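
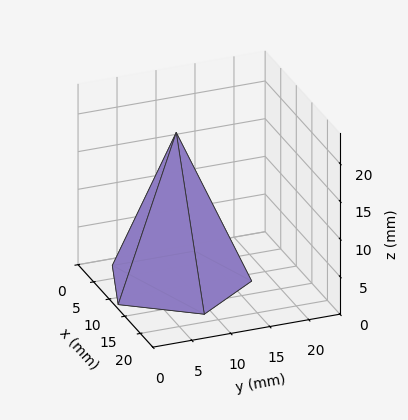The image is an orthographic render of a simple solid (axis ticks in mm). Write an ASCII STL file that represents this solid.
Reading the render: the shape is a regular 5-sided pyramid, base circumscribed radius ≈ 9 mm, apex at z ≈ 20 mm (dimensions read to the nearest mm from the axis ticks). For the STL, each face is triangulated and given an outward normal.

solid part
  facet normal 0.0000 0.0000 -1.0000
    outer loop
      vertex 1.72 14.29 0.00
      vertex 11.78 17.56 0.00
      vertex 18.00 9.00 0.00
    endloop
  endfacet
  facet normal 0.0000 0.0000 -1.0000
    outer loop
      vertex 1.72 3.71 0.00
      vertex 1.72 14.29 0.00
      vertex 18.00 9.00 0.00
    endloop
  endfacet
  facet normal 0.0000 0.0000 -1.0000
    outer loop
      vertex 11.78 0.44 0.00
      vertex 1.72 3.71 0.00
      vertex 18.00 9.00 0.00
    endloop
  endfacet
  facet normal 0.7602 0.5524 0.3421
    outer loop
      vertex 18.00 9.00 0.00
      vertex 11.78 17.56 0.00
      vertex 9.00 9.00 20.00
    endloop
  endfacet
  facet normal -0.2905 0.8936 0.3421
    outer loop
      vertex 11.78 17.56 0.00
      vertex 1.72 14.29 0.00
      vertex 9.00 9.00 20.00
    endloop
  endfacet
  facet normal -0.9397 0.0000 0.3420
    outer loop
      vertex 1.72 14.29 0.00
      vertex 1.72 3.71 0.00
      vertex 9.00 9.00 20.00
    endloop
  endfacet
  facet normal -0.2905 -0.8936 0.3421
    outer loop
      vertex 1.72 3.71 0.00
      vertex 11.78 0.44 0.00
      vertex 9.00 9.00 20.00
    endloop
  endfacet
  facet normal 0.7602 -0.5524 0.3421
    outer loop
      vertex 11.78 0.44 0.00
      vertex 18.00 9.00 0.00
      vertex 9.00 9.00 20.00
    endloop
  endfacet
endsolid part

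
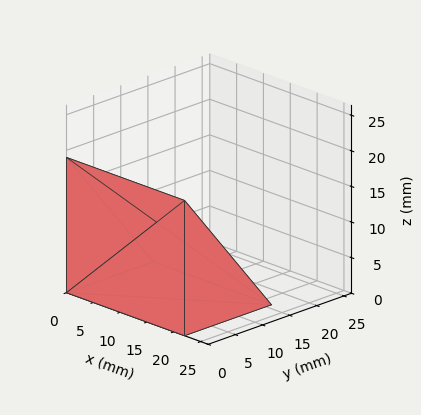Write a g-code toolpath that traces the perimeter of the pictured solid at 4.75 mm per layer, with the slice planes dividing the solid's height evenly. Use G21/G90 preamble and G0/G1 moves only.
Reading the render: the shape is a wedge (ramp): 22 × 16 mm base, rising to 19 mm along the y=0 edge and sloping linearly to z=0 at y=16 (dimensions read to the nearest mm from the axis ticks). For the g-code, the solid's height is divided into equal slices at the stated Δz and each level perimeter traced with G1 moves after a G0 lift.

; perimeter-only toolpath
G21 ; units = mm
G90 ; absolute positioning
G28 ; home
; layer 1
G0 Z4.75
G0 X0.00 Y0.00
G1 X22.00 Y0.00
G1 X22.00 Y12.00
G1 X0.00 Y12.00
G1 X0.00 Y0.00
; layer 2
G0 Z9.50
G0 X0.00 Y0.00
G1 X22.00 Y0.00
G1 X22.00 Y8.00
G1 X0.00 Y8.00
G1 X0.00 Y0.00
; layer 3
G0 Z14.25
G0 X0.00 Y0.00
G1 X22.00 Y0.00
G1 X22.00 Y4.00
G1 X0.00 Y4.00
G1 X0.00 Y0.00
M2 ; end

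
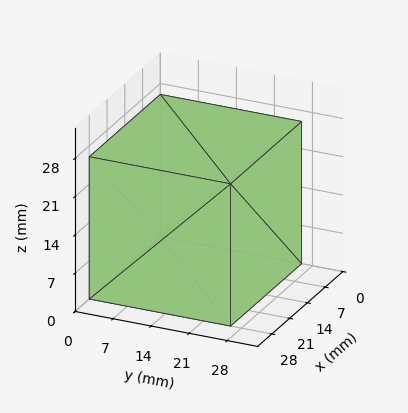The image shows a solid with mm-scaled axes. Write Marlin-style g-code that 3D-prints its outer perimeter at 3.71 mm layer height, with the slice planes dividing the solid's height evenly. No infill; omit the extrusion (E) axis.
Reading the render: the shape is a rectangular box, roughly 28 × 26 mm footprint and 26 mm tall (dimensions read to the nearest mm from the axis ticks). For the g-code, the solid's height is divided into equal slices at the stated Δz and each level perimeter traced with G1 moves after a G0 lift.

; perimeter-only toolpath
G21 ; units = mm
G90 ; absolute positioning
G28 ; home
; layer 1
G0 Z3.71
G0 X0.00 Y0.00
G1 X28.00 Y0.00
G1 X28.00 Y26.00
G1 X0.00 Y26.00
G1 X0.00 Y0.00
; layer 2
G0 Z7.43
G0 X0.00 Y0.00
G1 X28.00 Y0.00
G1 X28.00 Y26.00
G1 X0.00 Y26.00
G1 X0.00 Y0.00
; layer 3
G0 Z11.14
G0 X0.00 Y0.00
G1 X28.00 Y0.00
G1 X28.00 Y26.00
G1 X0.00 Y26.00
G1 X0.00 Y0.00
; layer 4
G0 Z14.86
G0 X0.00 Y0.00
G1 X28.00 Y0.00
G1 X28.00 Y26.00
G1 X0.00 Y26.00
G1 X0.00 Y0.00
; layer 5
G0 Z18.57
G0 X0.00 Y0.00
G1 X28.00 Y0.00
G1 X28.00 Y26.00
G1 X0.00 Y26.00
G1 X0.00 Y0.00
; layer 6
G0 Z22.29
G0 X0.00 Y0.00
G1 X28.00 Y0.00
G1 X28.00 Y26.00
G1 X0.00 Y26.00
G1 X0.00 Y0.00
; layer 7
G0 Z26.00
G0 X0.00 Y0.00
G1 X28.00 Y0.00
G1 X28.00 Y26.00
G1 X0.00 Y26.00
G1 X0.00 Y0.00
M2 ; end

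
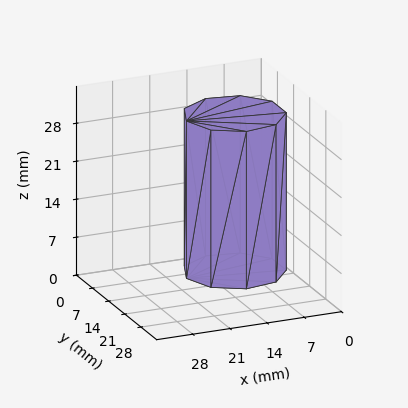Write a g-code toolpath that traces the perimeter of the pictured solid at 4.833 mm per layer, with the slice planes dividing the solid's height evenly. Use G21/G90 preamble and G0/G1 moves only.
Reading the render: the shape is a regular 9-sided prism (a cylinder approximated with 9 flat sides), circumscribed radius ≈ 9 mm, height ≈ 29 mm (dimensions read to the nearest mm from the axis ticks). For the g-code, the solid's height is divided into equal slices at the stated Δz and each level perimeter traced with G1 moves after a G0 lift.

; perimeter-only toolpath
G21 ; units = mm
G90 ; absolute positioning
G28 ; home
; layer 1
G0 Z4.833
G0 X18.000 Y9.000
G1 X15.894 Y14.785
G1 X10.563 Y17.863
G1 X4.500 Y16.794
G1 X0.543 Y12.078
G1 X0.543 Y5.922
G1 X4.500 Y1.206
G1 X10.563 Y0.137
G1 X15.894 Y3.215
G1 X18.000 Y9.000
; layer 2
G0 Z9.667
G0 X18.000 Y9.000
G1 X15.894 Y14.785
G1 X10.563 Y17.863
G1 X4.500 Y16.794
G1 X0.543 Y12.078
G1 X0.543 Y5.922
G1 X4.500 Y1.206
G1 X10.563 Y0.137
G1 X15.894 Y3.215
G1 X18.000 Y9.000
; layer 3
G0 Z14.500
G0 X18.000 Y9.000
G1 X15.894 Y14.785
G1 X10.563 Y17.863
G1 X4.500 Y16.794
G1 X0.543 Y12.078
G1 X0.543 Y5.922
G1 X4.500 Y1.206
G1 X10.563 Y0.137
G1 X15.894 Y3.215
G1 X18.000 Y9.000
; layer 4
G0 Z19.333
G0 X18.000 Y9.000
G1 X15.894 Y14.785
G1 X10.563 Y17.863
G1 X4.500 Y16.794
G1 X0.543 Y12.078
G1 X0.543 Y5.922
G1 X4.500 Y1.206
G1 X10.563 Y0.137
G1 X15.894 Y3.215
G1 X18.000 Y9.000
; layer 5
G0 Z24.167
G0 X18.000 Y9.000
G1 X15.894 Y14.785
G1 X10.563 Y17.863
G1 X4.500 Y16.794
G1 X0.543 Y12.078
G1 X0.543 Y5.922
G1 X4.500 Y1.206
G1 X10.563 Y0.137
G1 X15.894 Y3.215
G1 X18.000 Y9.000
; layer 6
G0 Z29.000
G0 X18.000 Y9.000
G1 X15.894 Y14.785
G1 X10.563 Y17.863
G1 X4.500 Y16.794
G1 X0.543 Y12.078
G1 X0.543 Y5.922
G1 X4.500 Y1.206
G1 X10.563 Y0.137
G1 X15.894 Y3.215
G1 X18.000 Y9.000
M2 ; end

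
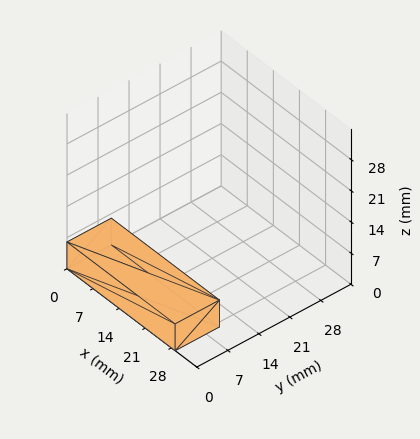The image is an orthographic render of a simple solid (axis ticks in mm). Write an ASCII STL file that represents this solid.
Reading the render: the shape is a rectangular box, roughly 29 × 10 mm footprint and 6 mm tall (dimensions read to the nearest mm from the axis ticks). For the STL, each face is triangulated and given an outward normal.

solid part
  facet normal 0.0000 0.0000 -1.0000
    outer loop
      vertex 29.00 10.00 0.00
      vertex 29.00 0.00 0.00
      vertex 0.00 0.00 0.00
    endloop
  endfacet
  facet normal 0.0000 0.0000 -1.0000
    outer loop
      vertex 0.00 10.00 0.00
      vertex 29.00 10.00 0.00
      vertex 0.00 0.00 0.00
    endloop
  endfacet
  facet normal 0.0000 0.0000 1.0000
    outer loop
      vertex 0.00 0.00 6.00
      vertex 29.00 0.00 6.00
      vertex 29.00 10.00 6.00
    endloop
  endfacet
  facet normal 0.0000 0.0000 1.0000
    outer loop
      vertex 0.00 0.00 6.00
      vertex 29.00 10.00 6.00
      vertex 0.00 10.00 6.00
    endloop
  endfacet
  facet normal 0.0000 -1.0000 0.0000
    outer loop
      vertex 0.00 0.00 0.00
      vertex 29.00 0.00 0.00
      vertex 29.00 0.00 6.00
    endloop
  endfacet
  facet normal 0.0000 -1.0000 0.0000
    outer loop
      vertex 0.00 0.00 0.00
      vertex 29.00 0.00 6.00
      vertex 0.00 0.00 6.00
    endloop
  endfacet
  facet normal 0.0000 1.0000 0.0000
    outer loop
      vertex 29.00 10.00 6.00
      vertex 29.00 10.00 0.00
      vertex 0.00 10.00 0.00
    endloop
  endfacet
  facet normal 0.0000 1.0000 0.0000
    outer loop
      vertex 0.00 10.00 6.00
      vertex 29.00 10.00 6.00
      vertex 0.00 10.00 0.00
    endloop
  endfacet
  facet normal -1.0000 0.0000 0.0000
    outer loop
      vertex 0.00 10.00 6.00
      vertex 0.00 10.00 0.00
      vertex 0.00 0.00 0.00
    endloop
  endfacet
  facet normal -1.0000 0.0000 0.0000
    outer loop
      vertex 0.00 0.00 6.00
      vertex 0.00 10.00 6.00
      vertex 0.00 0.00 0.00
    endloop
  endfacet
  facet normal 1.0000 0.0000 0.0000
    outer loop
      vertex 29.00 0.00 0.00
      vertex 29.00 10.00 0.00
      vertex 29.00 10.00 6.00
    endloop
  endfacet
  facet normal 1.0000 0.0000 0.0000
    outer loop
      vertex 29.00 0.00 0.00
      vertex 29.00 10.00 6.00
      vertex 29.00 0.00 6.00
    endloop
  endfacet
endsolid part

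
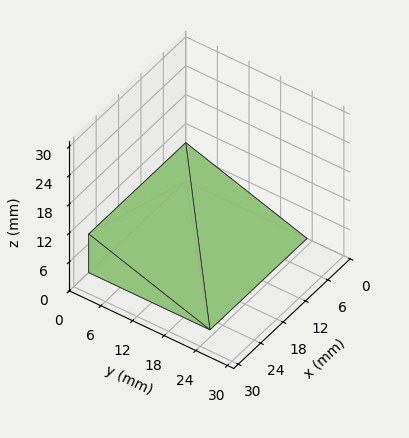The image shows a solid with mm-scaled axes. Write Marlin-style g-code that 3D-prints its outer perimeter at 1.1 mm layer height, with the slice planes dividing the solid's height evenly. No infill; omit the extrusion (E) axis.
Reading the render: the shape is a wedge (ramp): 26 × 23 mm base, rising to 8 mm along the y=0 edge and sloping linearly to z=0 at y=23 (dimensions read to the nearest mm from the axis ticks). For the g-code, the solid's height is divided into equal slices at the stated Δz and each level perimeter traced with G1 moves after a G0 lift.

; perimeter-only toolpath
G21 ; units = mm
G90 ; absolute positioning
G28 ; home
; layer 1
G0 Z1.1
G0 X0.0 Y0.0
G1 X26.0 Y0.0
G1 X26.0 Y19.7
G1 X0.0 Y19.7
G1 X0.0 Y0.0
; layer 2
G0 Z2.3
G0 X0.0 Y0.0
G1 X26.0 Y0.0
G1 X26.0 Y16.4
G1 X0.0 Y16.4
G1 X0.0 Y0.0
; layer 3
G0 Z3.4
G0 X0.0 Y0.0
G1 X26.0 Y0.0
G1 X26.0 Y13.1
G1 X0.0 Y13.1
G1 X0.0 Y0.0
; layer 4
G0 Z4.6
G0 X0.0 Y0.0
G1 X26.0 Y0.0
G1 X26.0 Y9.9
G1 X0.0 Y9.9
G1 X0.0 Y0.0
; layer 5
G0 Z5.7
G0 X0.0 Y0.0
G1 X26.0 Y0.0
G1 X26.0 Y6.6
G1 X0.0 Y6.6
G1 X0.0 Y0.0
; layer 6
G0 Z6.9
G0 X0.0 Y0.0
G1 X26.0 Y0.0
G1 X26.0 Y3.3
G1 X0.0 Y3.3
G1 X0.0 Y0.0
M2 ; end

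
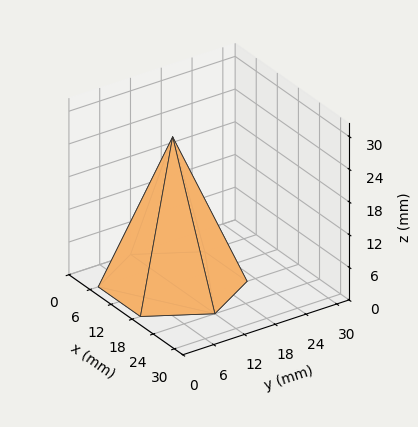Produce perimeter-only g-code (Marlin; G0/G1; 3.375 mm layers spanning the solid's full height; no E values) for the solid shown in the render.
Reading the render: the shape is a regular 6-sided pyramid, base circumscribed radius ≈ 12 mm, apex at z ≈ 27 mm (dimensions read to the nearest mm from the axis ticks). For the g-code, the solid's height is divided into equal slices at the stated Δz and each level perimeter traced with G1 moves after a G0 lift.

; perimeter-only toolpath
G21 ; units = mm
G90 ; absolute positioning
G28 ; home
; layer 1
G0 Z3.375
G0 X22.500 Y12.000
G1 X17.250 Y21.093
G1 X6.750 Y21.093
G1 X1.500 Y12.000
G1 X6.750 Y2.907
G1 X17.250 Y2.907
G1 X22.500 Y12.000
; layer 2
G0 Z6.750
G0 X21.000 Y12.000
G1 X16.500 Y19.794
G1 X7.500 Y19.794
G1 X3.000 Y12.000
G1 X7.500 Y4.206
G1 X16.500 Y4.206
G1 X21.000 Y12.000
; layer 3
G0 Z10.125
G0 X19.500 Y12.000
G1 X15.750 Y18.495
G1 X8.250 Y18.495
G1 X4.500 Y12.000
G1 X8.250 Y5.505
G1 X15.750 Y5.505
G1 X19.500 Y12.000
; layer 4
G0 Z13.500
G0 X18.000 Y12.000
G1 X15.000 Y17.196
G1 X9.000 Y17.196
G1 X6.000 Y12.000
G1 X9.000 Y6.804
G1 X15.000 Y6.804
G1 X18.000 Y12.000
; layer 5
G0 Z16.875
G0 X16.500 Y12.000
G1 X14.250 Y15.897
G1 X9.750 Y15.897
G1 X7.500 Y12.000
G1 X9.750 Y8.103
G1 X14.250 Y8.103
G1 X16.500 Y12.000
; layer 6
G0 Z20.250
G0 X15.000 Y12.000
G1 X13.500 Y14.598
G1 X10.500 Y14.598
G1 X9.000 Y12.000
G1 X10.500 Y9.402
G1 X13.500 Y9.402
G1 X15.000 Y12.000
; layer 7
G0 Z23.625
G0 X13.500 Y12.000
G1 X12.750 Y13.299
G1 X11.250 Y13.299
G1 X10.500 Y12.000
G1 X11.250 Y10.701
G1 X12.750 Y10.701
G1 X13.500 Y12.000
M2 ; end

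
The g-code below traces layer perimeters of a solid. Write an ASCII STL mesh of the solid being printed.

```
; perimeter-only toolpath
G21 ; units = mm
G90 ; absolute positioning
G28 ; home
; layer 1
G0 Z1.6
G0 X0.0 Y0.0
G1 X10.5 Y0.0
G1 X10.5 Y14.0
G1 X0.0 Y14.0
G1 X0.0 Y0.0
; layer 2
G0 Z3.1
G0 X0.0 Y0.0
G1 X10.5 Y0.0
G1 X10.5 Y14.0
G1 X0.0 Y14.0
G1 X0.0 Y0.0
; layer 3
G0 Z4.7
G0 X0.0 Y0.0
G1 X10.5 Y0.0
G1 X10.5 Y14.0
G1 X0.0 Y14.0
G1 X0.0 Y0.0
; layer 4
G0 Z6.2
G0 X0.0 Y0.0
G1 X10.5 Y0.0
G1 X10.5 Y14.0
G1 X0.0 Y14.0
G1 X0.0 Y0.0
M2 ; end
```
solid part
  facet normal 0.0000 0.0000 -1.0000
    outer loop
      vertex 10.5 14.0 0.0
      vertex 10.5 0.0 0.0
      vertex 0.0 0.0 0.0
    endloop
  endfacet
  facet normal 0.0000 0.0000 -1.0000
    outer loop
      vertex 0.0 14.0 0.0
      vertex 10.5 14.0 0.0
      vertex 0.0 0.0 0.0
    endloop
  endfacet
  facet normal 0.0000 0.0000 1.0000
    outer loop
      vertex 0.0 0.0 6.2
      vertex 10.5 0.0 6.2
      vertex 10.5 14.0 6.2
    endloop
  endfacet
  facet normal 0.0000 0.0000 1.0000
    outer loop
      vertex 0.0 0.0 6.2
      vertex 10.5 14.0 6.2
      vertex 0.0 14.0 6.2
    endloop
  endfacet
  facet normal 0.0000 -1.0000 0.0000
    outer loop
      vertex 0.0 0.0 0.0
      vertex 10.5 0.0 0.0
      vertex 10.5 0.0 6.2
    endloop
  endfacet
  facet normal 0.0000 -1.0000 0.0000
    outer loop
      vertex 0.0 0.0 0.0
      vertex 10.5 0.0 6.2
      vertex 0.0 0.0 6.2
    endloop
  endfacet
  facet normal 0.0000 1.0000 0.0000
    outer loop
      vertex 10.5 14.0 6.2
      vertex 10.5 14.0 0.0
      vertex 0.0 14.0 0.0
    endloop
  endfacet
  facet normal 0.0000 1.0000 0.0000
    outer loop
      vertex 0.0 14.0 6.2
      vertex 10.5 14.0 6.2
      vertex 0.0 14.0 0.0
    endloop
  endfacet
  facet normal -1.0000 0.0000 0.0000
    outer loop
      vertex 0.0 14.0 6.2
      vertex 0.0 14.0 0.0
      vertex 0.0 0.0 0.0
    endloop
  endfacet
  facet normal -1.0000 0.0000 0.0000
    outer loop
      vertex 0.0 0.0 6.2
      vertex 0.0 14.0 6.2
      vertex 0.0 0.0 0.0
    endloop
  endfacet
  facet normal 1.0000 0.0000 0.0000
    outer loop
      vertex 10.5 0.0 0.0
      vertex 10.5 14.0 0.0
      vertex 10.5 14.0 6.2
    endloop
  endfacet
  facet normal 1.0000 0.0000 0.0000
    outer loop
      vertex 10.5 0.0 0.0
      vertex 10.5 14.0 6.2
      vertex 10.5 0.0 6.2
    endloop
  endfacet
endsolid part

The G0 Z moves step by Δz≈1.6 mm. Every layer's G1 loop is the same polygon, so the solid is a straight extrusion of it from z=0 to z≈6.2. Closing with flat bottom and top caps and triangulating gives 12 facets — a rectangular box, roughly 10.5 × 14 mm footprint and 6.2 mm tall.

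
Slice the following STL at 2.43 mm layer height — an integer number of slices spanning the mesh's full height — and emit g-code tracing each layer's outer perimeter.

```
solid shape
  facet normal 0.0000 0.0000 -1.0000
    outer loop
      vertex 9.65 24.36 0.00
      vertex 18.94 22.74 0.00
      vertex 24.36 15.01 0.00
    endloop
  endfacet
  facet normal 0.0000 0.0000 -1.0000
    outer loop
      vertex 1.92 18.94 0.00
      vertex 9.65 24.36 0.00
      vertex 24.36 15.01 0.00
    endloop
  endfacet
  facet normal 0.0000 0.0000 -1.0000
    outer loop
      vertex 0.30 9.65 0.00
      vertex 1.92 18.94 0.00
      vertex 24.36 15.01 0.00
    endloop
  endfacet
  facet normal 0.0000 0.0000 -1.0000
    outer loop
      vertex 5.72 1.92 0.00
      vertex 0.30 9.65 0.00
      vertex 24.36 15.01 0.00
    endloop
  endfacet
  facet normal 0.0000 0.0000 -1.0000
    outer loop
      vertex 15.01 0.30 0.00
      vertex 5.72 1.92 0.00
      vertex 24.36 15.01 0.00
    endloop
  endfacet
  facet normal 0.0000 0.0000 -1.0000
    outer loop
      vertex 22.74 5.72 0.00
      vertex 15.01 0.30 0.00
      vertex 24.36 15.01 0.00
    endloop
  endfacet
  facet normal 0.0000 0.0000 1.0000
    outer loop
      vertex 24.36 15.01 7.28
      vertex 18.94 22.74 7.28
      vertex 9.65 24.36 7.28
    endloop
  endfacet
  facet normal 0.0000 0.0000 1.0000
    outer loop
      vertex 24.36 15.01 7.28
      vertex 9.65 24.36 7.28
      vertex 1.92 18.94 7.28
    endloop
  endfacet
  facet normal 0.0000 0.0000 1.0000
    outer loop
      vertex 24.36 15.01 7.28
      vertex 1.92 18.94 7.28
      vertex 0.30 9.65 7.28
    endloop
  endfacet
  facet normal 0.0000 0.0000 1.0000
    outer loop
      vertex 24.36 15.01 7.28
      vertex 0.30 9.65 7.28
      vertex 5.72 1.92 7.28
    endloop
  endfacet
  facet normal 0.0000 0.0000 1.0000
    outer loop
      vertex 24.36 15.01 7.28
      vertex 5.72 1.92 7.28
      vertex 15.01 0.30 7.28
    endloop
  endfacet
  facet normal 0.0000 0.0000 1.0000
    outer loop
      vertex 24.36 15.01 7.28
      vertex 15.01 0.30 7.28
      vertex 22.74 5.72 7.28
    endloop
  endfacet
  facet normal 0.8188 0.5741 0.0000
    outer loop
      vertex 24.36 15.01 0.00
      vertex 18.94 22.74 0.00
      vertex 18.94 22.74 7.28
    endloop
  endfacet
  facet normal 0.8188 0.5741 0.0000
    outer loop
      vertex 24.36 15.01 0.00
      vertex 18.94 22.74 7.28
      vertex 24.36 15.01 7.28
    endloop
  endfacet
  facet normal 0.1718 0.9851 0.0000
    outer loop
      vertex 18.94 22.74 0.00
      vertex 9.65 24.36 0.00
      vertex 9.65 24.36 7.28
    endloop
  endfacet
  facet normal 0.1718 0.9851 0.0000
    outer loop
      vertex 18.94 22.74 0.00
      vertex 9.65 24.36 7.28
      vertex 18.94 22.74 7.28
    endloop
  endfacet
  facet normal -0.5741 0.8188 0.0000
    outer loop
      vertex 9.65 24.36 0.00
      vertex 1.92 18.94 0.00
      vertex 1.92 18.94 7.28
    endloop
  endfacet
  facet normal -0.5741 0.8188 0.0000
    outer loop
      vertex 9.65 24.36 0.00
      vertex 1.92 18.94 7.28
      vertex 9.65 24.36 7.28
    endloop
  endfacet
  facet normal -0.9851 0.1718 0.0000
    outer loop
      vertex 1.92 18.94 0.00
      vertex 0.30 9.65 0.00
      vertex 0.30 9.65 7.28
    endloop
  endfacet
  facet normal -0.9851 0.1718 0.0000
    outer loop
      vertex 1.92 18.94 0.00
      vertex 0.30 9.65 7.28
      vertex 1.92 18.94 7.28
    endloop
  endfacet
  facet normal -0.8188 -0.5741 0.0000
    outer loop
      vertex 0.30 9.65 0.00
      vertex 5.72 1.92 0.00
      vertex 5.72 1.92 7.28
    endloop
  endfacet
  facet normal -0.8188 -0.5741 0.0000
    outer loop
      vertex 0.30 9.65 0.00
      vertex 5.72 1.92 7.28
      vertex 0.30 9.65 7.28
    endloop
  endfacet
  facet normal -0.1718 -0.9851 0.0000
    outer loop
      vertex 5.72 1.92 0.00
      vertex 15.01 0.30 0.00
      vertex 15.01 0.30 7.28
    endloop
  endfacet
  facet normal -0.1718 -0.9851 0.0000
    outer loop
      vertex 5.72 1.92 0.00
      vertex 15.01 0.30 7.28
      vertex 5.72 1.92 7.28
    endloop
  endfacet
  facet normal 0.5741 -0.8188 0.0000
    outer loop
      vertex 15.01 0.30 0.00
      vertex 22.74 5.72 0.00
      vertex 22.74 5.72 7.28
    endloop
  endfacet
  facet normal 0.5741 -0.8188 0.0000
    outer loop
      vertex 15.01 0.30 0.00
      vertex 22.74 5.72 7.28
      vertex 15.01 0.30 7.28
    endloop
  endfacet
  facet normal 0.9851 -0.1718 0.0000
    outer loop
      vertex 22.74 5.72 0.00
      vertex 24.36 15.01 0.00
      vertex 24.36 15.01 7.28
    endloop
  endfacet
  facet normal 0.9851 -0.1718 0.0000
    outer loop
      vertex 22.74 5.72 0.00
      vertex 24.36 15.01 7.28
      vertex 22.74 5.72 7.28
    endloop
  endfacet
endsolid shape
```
; perimeter-only toolpath
G21 ; units = mm
G90 ; absolute positioning
G28 ; home
; layer 1
G0 Z2.43
G0 X24.36 Y15.01
G1 X18.94 Y22.74
G1 X9.65 Y24.36
G1 X1.92 Y18.94
G1 X0.30 Y9.65
G1 X5.72 Y1.92
G1 X15.01 Y0.30
G1 X22.74 Y5.72
G1 X24.36 Y15.01
; layer 2
G0 Z4.85
G0 X24.36 Y15.01
G1 X18.94 Y22.74
G1 X9.65 Y24.36
G1 X1.92 Y18.94
G1 X0.30 Y9.65
G1 X5.72 Y1.92
G1 X15.01 Y0.30
G1 X22.74 Y5.72
G1 X24.36 Y15.01
; layer 3
G0 Z7.28
G0 X24.36 Y15.01
G1 X18.94 Y22.74
G1 X9.65 Y24.36
G1 X1.92 Y18.94
G1 X0.30 Y9.65
G1 X5.72 Y1.92
G1 X15.01 Y0.30
G1 X22.74 Y5.72
G1 X24.36 Y15.01
M2 ; end

The solid is a regular 8-sided prism (a cylinder approximated with 8 flat sides), circumscribed radius ≈ 12.3 mm, height ≈ 7.28 mm. Slicing at Δz = 2.43 mm — 3 equal slices spanning the solid's height, so layer i sits at z = i·h/3 — gives 3 non-empty perimeters. Each is a 8-segment closed polygon; G0 lifts to the layer z and rapids to the start vertex, then G1 traces the edges.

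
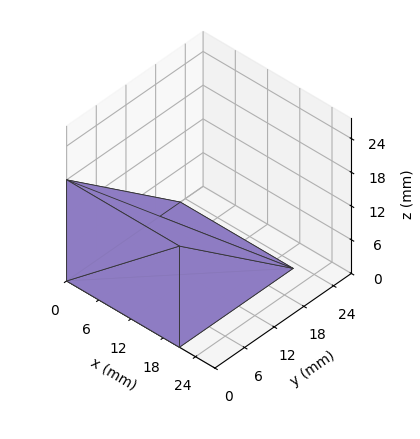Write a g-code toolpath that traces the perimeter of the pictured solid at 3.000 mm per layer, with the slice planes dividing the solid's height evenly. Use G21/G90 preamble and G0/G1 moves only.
Reading the render: the shape is a wedge (ramp): 21 × 23 mm base, rising to 18 mm along the y=0 edge and sloping linearly to z=0 at y=23 (dimensions read to the nearest mm from the axis ticks). For the g-code, the solid's height is divided into equal slices at the stated Δz and each level perimeter traced with G1 moves after a G0 lift.

; perimeter-only toolpath
G21 ; units = mm
G90 ; absolute positioning
G28 ; home
; layer 1
G0 Z3.000
G0 X0.000 Y0.000
G1 X21.000 Y0.000
G1 X21.000 Y19.167
G1 X0.000 Y19.167
G1 X0.000 Y0.000
; layer 2
G0 Z6.000
G0 X0.000 Y0.000
G1 X21.000 Y0.000
G1 X21.000 Y15.333
G1 X0.000 Y15.333
G1 X0.000 Y0.000
; layer 3
G0 Z9.000
G0 X0.000 Y0.000
G1 X21.000 Y0.000
G1 X21.000 Y11.500
G1 X0.000 Y11.500
G1 X0.000 Y0.000
; layer 4
G0 Z12.000
G0 X0.000 Y0.000
G1 X21.000 Y0.000
G1 X21.000 Y7.667
G1 X0.000 Y7.667
G1 X0.000 Y0.000
; layer 5
G0 Z15.000
G0 X0.000 Y0.000
G1 X21.000 Y0.000
G1 X21.000 Y3.833
G1 X0.000 Y3.833
G1 X0.000 Y0.000
M2 ; end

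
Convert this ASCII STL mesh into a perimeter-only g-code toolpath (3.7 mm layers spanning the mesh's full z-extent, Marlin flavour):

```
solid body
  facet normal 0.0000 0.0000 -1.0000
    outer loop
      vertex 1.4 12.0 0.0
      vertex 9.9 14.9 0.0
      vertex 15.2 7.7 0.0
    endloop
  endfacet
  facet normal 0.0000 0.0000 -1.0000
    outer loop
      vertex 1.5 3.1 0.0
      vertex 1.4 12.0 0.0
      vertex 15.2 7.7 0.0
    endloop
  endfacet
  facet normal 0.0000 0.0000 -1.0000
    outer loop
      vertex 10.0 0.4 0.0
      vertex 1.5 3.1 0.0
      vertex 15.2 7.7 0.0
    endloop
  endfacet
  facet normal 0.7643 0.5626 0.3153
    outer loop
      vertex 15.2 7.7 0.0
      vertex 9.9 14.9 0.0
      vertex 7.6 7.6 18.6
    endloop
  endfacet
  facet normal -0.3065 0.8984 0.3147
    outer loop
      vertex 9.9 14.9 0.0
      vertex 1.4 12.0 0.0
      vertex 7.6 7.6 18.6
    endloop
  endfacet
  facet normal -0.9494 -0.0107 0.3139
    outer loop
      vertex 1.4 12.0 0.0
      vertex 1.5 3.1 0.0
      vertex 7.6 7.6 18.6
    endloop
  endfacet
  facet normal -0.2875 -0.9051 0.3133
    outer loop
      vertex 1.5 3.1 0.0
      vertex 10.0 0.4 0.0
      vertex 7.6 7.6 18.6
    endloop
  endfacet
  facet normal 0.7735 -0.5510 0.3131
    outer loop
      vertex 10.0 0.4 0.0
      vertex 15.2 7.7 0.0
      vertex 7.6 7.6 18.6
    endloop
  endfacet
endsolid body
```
; perimeter-only toolpath
G21 ; units = mm
G90 ; absolute positioning
G28 ; home
; layer 1
G0 Z3.7
G0 X13.7 Y7.7
G1 X9.4 Y13.4
G1 X2.6 Y11.1
G1 X2.7 Y4.0
G1 X9.5 Y1.8
G1 X13.7 Y7.7
; layer 2
G0 Z7.4
G0 X12.2 Y7.7
G1 X9.0 Y12.0
G1 X3.9 Y10.2
G1 X3.9 Y4.9
G1 X9.0 Y3.3
G1 X12.2 Y7.7
; layer 3
G0 Z11.2
G0 X10.6 Y7.6
G1 X8.5 Y10.5
G1 X5.1 Y9.4
G1 X5.2 Y5.8
G1 X8.6 Y4.7
G1 X10.6 Y7.6
; layer 4
G0 Z14.9
G0 X9.1 Y7.6
G1 X8.1 Y9.1
G1 X6.4 Y8.5
G1 X6.4 Y6.7
G1 X8.1 Y6.2
G1 X9.1 Y7.6
M2 ; end

The solid is a regular 5-sided pyramid, base circumscribed radius ≈ 7.6 mm, apex at z ≈ 18.6 mm. Slicing at Δz = 3.7 mm — 5 equal slices spanning the solid's height, so layer i sits at z = i·h/5 — gives 4 non-empty perimeters. Each is a 5-segment closed polygon; G0 lifts to the layer z and rapids to the start vertex, then G1 traces the edges. The cross-section shrinks linearly with z (the slice at the apex is degenerate and omitted).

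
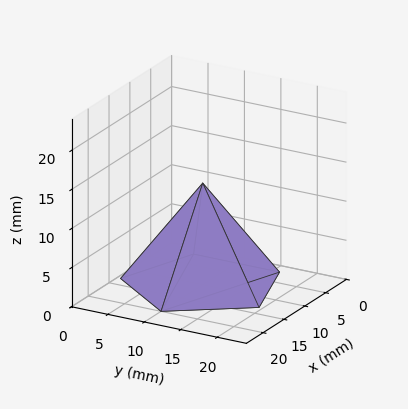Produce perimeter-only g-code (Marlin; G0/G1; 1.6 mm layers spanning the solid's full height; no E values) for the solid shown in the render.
Reading the render: the shape is a regular 5-sided pyramid, base circumscribed radius ≈ 10 mm, apex at z ≈ 13 mm (dimensions read to the nearest mm from the axis ticks). For the g-code, the solid's height is divided into equal slices at the stated Δz and each level perimeter traced with G1 moves after a G0 lift.

; perimeter-only toolpath
G21 ; units = mm
G90 ; absolute positioning
G28 ; home
; layer 1
G0 Z1.6
G0 X18.8 Y10.0
G1 X12.7 Y18.3
G1 X2.9 Y15.2
G1 X2.9 Y4.8
G1 X12.7 Y1.7
G1 X18.8 Y10.0
; layer 2
G0 Z3.2
G0 X17.5 Y10.0
G1 X12.3 Y17.1
G1 X3.9 Y14.4
G1 X3.9 Y5.6
G1 X12.3 Y2.9
G1 X17.5 Y10.0
; layer 3
G0 Z4.9
G0 X16.2 Y10.0
G1 X11.9 Y15.9
G1 X4.9 Y13.7
G1 X4.9 Y6.3
G1 X11.9 Y4.1
G1 X16.2 Y10.0
; layer 4
G0 Z6.5
G0 X15.0 Y10.0
G1 X11.6 Y14.8
G1 X6.0 Y12.9
G1 X6.0 Y7.0
G1 X11.6 Y5.2
G1 X15.0 Y10.0
; layer 5
G0 Z8.1
G0 X13.8 Y10.0
G1 X11.2 Y13.6
G1 X7.0 Y12.2
G1 X7.0 Y7.8
G1 X11.2 Y6.4
G1 X13.8 Y10.0
; layer 6
G0 Z9.8
G0 X12.5 Y10.0
G1 X10.8 Y12.4
G1 X8.0 Y11.5
G1 X8.0 Y8.5
G1 X10.8 Y7.6
G1 X12.5 Y10.0
; layer 7
G0 Z11.4
G0 X11.2 Y10.0
G1 X10.4 Y11.2
G1 X9.0 Y10.7
G1 X9.0 Y9.3
G1 X10.4 Y8.8
G1 X11.2 Y10.0
M2 ; end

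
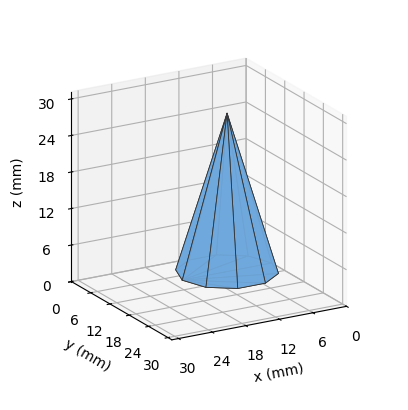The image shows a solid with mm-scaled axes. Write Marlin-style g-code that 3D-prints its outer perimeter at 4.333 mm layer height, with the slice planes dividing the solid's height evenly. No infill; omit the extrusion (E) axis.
Reading the render: the shape is a regular 10-sided pyramid, base circumscribed radius ≈ 8 mm, apex at z ≈ 26 mm (dimensions read to the nearest mm from the axis ticks). For the g-code, the solid's height is divided into equal slices at the stated Δz and each level perimeter traced with G1 moves after a G0 lift.

; perimeter-only toolpath
G21 ; units = mm
G90 ; absolute positioning
G28 ; home
; layer 1
G0 Z4.333
G0 X14.667 Y8.000
G1 X13.393 Y11.918
G1 X10.060 Y14.340
G1 X5.940 Y14.340
G1 X2.607 Y11.918
G1 X1.333 Y8.000
G1 X2.607 Y4.082
G1 X5.940 Y1.660
G1 X10.060 Y1.660
G1 X13.393 Y4.082
G1 X14.667 Y8.000
; layer 2
G0 Z8.667
G0 X13.333 Y8.000
G1 X12.315 Y11.135
G1 X9.648 Y13.072
G1 X6.352 Y13.072
G1 X3.685 Y11.135
G1 X2.667 Y8.000
G1 X3.685 Y4.865
G1 X6.352 Y2.928
G1 X9.648 Y2.928
G1 X12.315 Y4.865
G1 X13.333 Y8.000
; layer 3
G0 Z13.000
G0 X12.000 Y8.000
G1 X11.236 Y10.351
G1 X9.236 Y11.804
G1 X6.764 Y11.804
G1 X4.764 Y10.351
G1 X4.000 Y8.000
G1 X4.764 Y5.649
G1 X6.764 Y4.196
G1 X9.236 Y4.196
G1 X11.236 Y5.649
G1 X12.000 Y8.000
; layer 4
G0 Z17.333
G0 X10.667 Y8.000
G1 X10.157 Y9.567
G1 X8.824 Y10.536
G1 X7.176 Y10.536
G1 X5.843 Y9.567
G1 X5.333 Y8.000
G1 X5.843 Y6.433
G1 X7.176 Y5.464
G1 X8.824 Y5.464
G1 X10.157 Y6.433
G1 X10.667 Y8.000
; layer 5
G0 Z21.667
G0 X9.333 Y8.000
G1 X9.079 Y8.784
G1 X8.412 Y9.268
G1 X7.588 Y9.268
G1 X6.921 Y8.784
G1 X6.667 Y8.000
G1 X6.921 Y7.216
G1 X7.588 Y6.732
G1 X8.412 Y6.732
G1 X9.079 Y7.216
G1 X9.333 Y8.000
M2 ; end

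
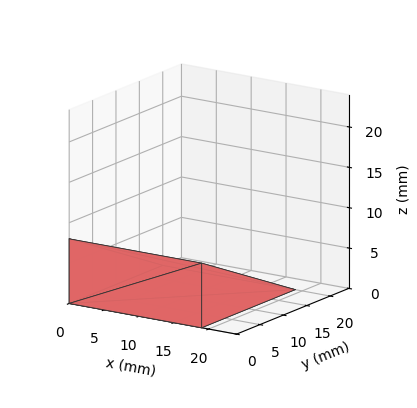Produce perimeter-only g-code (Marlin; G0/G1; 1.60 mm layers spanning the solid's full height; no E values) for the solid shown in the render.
Reading the render: the shape is a wedge (ramp): 19 × 20 mm base, rising to 8 mm along the y=0 edge and sloping linearly to z=0 at y=20 (dimensions read to the nearest mm from the axis ticks). For the g-code, the solid's height is divided into equal slices at the stated Δz and each level perimeter traced with G1 moves after a G0 lift.

; perimeter-only toolpath
G21 ; units = mm
G90 ; absolute positioning
G28 ; home
; layer 1
G0 Z1.60
G0 X0.00 Y0.00
G1 X19.00 Y0.00
G1 X19.00 Y16.00
G1 X0.00 Y16.00
G1 X0.00 Y0.00
; layer 2
G0 Z3.20
G0 X0.00 Y0.00
G1 X19.00 Y0.00
G1 X19.00 Y12.00
G1 X0.00 Y12.00
G1 X0.00 Y0.00
; layer 3
G0 Z4.80
G0 X0.00 Y0.00
G1 X19.00 Y0.00
G1 X19.00 Y8.00
G1 X0.00 Y8.00
G1 X0.00 Y0.00
; layer 4
G0 Z6.40
G0 X0.00 Y0.00
G1 X19.00 Y0.00
G1 X19.00 Y4.00
G1 X0.00 Y4.00
G1 X0.00 Y0.00
M2 ; end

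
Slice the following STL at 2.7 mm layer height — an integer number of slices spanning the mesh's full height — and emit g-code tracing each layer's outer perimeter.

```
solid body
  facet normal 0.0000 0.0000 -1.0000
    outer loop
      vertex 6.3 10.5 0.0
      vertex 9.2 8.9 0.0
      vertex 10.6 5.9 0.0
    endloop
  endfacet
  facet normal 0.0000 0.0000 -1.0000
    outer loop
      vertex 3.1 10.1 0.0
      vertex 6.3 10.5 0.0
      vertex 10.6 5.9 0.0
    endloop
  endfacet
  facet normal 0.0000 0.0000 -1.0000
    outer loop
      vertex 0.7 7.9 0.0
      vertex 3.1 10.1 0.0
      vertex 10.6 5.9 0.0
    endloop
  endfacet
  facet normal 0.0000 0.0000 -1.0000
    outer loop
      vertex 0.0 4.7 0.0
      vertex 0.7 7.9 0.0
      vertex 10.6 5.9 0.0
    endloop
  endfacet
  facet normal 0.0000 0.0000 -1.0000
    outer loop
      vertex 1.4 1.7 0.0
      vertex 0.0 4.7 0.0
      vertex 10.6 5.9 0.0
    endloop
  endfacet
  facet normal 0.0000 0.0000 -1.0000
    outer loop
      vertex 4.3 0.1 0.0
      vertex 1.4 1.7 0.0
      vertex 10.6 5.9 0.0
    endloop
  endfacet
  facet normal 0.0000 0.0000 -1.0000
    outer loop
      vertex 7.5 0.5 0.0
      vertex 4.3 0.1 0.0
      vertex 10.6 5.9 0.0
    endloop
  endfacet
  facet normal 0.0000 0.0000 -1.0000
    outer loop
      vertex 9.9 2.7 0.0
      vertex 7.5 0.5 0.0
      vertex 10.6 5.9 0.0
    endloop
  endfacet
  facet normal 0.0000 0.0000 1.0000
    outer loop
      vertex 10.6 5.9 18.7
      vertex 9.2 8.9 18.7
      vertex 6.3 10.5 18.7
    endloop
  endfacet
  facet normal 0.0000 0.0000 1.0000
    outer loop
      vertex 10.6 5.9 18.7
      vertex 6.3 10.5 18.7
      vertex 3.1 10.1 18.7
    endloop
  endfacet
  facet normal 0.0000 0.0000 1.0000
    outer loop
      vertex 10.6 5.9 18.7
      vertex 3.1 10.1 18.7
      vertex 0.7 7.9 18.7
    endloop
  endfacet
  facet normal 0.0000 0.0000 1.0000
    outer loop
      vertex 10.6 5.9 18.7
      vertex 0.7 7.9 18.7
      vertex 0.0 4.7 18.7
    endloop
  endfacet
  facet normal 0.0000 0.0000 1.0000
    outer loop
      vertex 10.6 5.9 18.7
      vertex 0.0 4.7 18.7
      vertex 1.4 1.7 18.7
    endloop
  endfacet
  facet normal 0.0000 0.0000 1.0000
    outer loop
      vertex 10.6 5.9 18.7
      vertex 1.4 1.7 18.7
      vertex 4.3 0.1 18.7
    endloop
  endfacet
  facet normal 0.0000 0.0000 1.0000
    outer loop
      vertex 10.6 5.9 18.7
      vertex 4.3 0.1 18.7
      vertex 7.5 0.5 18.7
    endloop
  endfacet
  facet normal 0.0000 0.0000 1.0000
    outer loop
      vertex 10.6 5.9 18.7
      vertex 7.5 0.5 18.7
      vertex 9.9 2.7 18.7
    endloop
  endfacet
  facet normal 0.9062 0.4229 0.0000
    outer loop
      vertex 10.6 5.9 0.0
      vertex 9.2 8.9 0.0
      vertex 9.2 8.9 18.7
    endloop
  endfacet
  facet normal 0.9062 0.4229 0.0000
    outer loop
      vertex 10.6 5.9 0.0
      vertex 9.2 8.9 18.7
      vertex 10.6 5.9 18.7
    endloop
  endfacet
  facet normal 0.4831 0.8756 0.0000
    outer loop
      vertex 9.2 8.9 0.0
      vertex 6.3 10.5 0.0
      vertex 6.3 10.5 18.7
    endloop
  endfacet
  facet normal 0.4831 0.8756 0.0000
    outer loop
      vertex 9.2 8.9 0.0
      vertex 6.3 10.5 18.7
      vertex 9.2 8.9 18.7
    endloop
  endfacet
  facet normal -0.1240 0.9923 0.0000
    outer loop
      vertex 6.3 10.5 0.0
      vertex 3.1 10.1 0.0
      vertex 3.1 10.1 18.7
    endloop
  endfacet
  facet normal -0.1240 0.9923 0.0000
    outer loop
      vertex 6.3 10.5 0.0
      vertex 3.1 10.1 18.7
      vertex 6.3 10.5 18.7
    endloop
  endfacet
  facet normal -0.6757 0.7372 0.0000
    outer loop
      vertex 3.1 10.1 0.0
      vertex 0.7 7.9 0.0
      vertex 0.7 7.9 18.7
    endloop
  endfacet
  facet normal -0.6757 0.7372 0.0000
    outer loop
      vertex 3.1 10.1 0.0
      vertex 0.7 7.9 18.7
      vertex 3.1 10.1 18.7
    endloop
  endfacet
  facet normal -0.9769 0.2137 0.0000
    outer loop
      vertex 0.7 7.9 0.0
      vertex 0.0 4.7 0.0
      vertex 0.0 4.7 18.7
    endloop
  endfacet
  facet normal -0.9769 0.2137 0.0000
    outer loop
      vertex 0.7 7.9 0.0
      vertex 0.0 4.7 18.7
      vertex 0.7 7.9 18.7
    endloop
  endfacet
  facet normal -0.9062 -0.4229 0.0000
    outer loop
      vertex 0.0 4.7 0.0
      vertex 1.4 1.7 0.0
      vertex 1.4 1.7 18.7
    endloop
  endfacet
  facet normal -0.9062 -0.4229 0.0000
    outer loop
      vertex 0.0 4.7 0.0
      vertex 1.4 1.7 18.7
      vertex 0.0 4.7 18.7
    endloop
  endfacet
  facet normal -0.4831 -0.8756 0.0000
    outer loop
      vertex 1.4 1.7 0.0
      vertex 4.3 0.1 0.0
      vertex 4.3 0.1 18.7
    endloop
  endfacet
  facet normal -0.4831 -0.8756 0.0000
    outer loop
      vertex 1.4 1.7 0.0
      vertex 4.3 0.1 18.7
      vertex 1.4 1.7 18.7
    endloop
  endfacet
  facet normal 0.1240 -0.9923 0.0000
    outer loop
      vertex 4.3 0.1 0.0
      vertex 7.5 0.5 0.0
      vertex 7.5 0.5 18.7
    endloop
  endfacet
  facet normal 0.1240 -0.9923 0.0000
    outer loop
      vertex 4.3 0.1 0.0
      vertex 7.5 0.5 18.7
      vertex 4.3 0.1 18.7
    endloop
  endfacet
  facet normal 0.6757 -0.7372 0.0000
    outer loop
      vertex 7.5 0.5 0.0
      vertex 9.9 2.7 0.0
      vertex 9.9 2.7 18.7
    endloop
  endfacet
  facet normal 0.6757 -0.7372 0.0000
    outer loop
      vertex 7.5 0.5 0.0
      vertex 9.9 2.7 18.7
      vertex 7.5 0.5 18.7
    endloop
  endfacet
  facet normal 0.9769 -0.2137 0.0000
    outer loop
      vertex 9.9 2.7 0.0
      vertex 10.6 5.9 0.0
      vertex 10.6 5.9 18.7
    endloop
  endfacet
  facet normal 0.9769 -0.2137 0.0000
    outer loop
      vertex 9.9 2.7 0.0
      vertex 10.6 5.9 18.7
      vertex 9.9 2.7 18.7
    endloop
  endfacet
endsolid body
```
; perimeter-only toolpath
G21 ; units = mm
G90 ; absolute positioning
G28 ; home
; layer 1
G0 Z2.7
G0 X10.6 Y5.9
G1 X9.2 Y8.9
G1 X6.3 Y10.5
G1 X3.1 Y10.1
G1 X0.7 Y7.9
G1 X0.0 Y4.7
G1 X1.4 Y1.7
G1 X4.3 Y0.1
G1 X7.5 Y0.5
G1 X9.9 Y2.7
G1 X10.6 Y5.9
; layer 2
G0 Z5.3
G0 X10.6 Y5.9
G1 X9.2 Y8.9
G1 X6.3 Y10.5
G1 X3.1 Y10.1
G1 X0.7 Y7.9
G1 X0.0 Y4.7
G1 X1.4 Y1.7
G1 X4.3 Y0.1
G1 X7.5 Y0.5
G1 X9.9 Y2.7
G1 X10.6 Y5.9
; layer 3
G0 Z8.0
G0 X10.6 Y5.9
G1 X9.2 Y8.9
G1 X6.3 Y10.5
G1 X3.1 Y10.1
G1 X0.7 Y7.9
G1 X0.0 Y4.7
G1 X1.4 Y1.7
G1 X4.3 Y0.1
G1 X7.5 Y0.5
G1 X9.9 Y2.7
G1 X10.6 Y5.9
; layer 4
G0 Z10.7
G0 X10.6 Y5.9
G1 X9.2 Y8.9
G1 X6.3 Y10.5
G1 X3.1 Y10.1
G1 X0.7 Y7.9
G1 X0.0 Y4.7
G1 X1.4 Y1.7
G1 X4.3 Y0.1
G1 X7.5 Y0.5
G1 X9.9 Y2.7
G1 X10.6 Y5.9
; layer 5
G0 Z13.4
G0 X10.6 Y5.9
G1 X9.2 Y8.9
G1 X6.3 Y10.5
G1 X3.1 Y10.1
G1 X0.7 Y7.9
G1 X0.0 Y4.7
G1 X1.4 Y1.7
G1 X4.3 Y0.1
G1 X7.5 Y0.5
G1 X9.9 Y2.7
G1 X10.6 Y5.9
; layer 6
G0 Z16.0
G0 X10.6 Y5.9
G1 X9.2 Y8.9
G1 X6.3 Y10.5
G1 X3.1 Y10.1
G1 X0.7 Y7.9
G1 X0.0 Y4.7
G1 X1.4 Y1.7
G1 X4.3 Y0.1
G1 X7.5 Y0.5
G1 X9.9 Y2.7
G1 X10.6 Y5.9
; layer 7
G0 Z18.7
G0 X10.6 Y5.9
G1 X9.2 Y8.9
G1 X6.3 Y10.5
G1 X3.1 Y10.1
G1 X0.7 Y7.9
G1 X0.0 Y4.7
G1 X1.4 Y1.7
G1 X4.3 Y0.1
G1 X7.5 Y0.5
G1 X9.9 Y2.7
G1 X10.6 Y5.9
M2 ; end

The solid is a regular 10-sided prism (a cylinder approximated with 10 flat sides), circumscribed radius ≈ 5.3 mm, height ≈ 18.7 mm. Slicing at Δz = 2.7 mm — 7 equal slices spanning the solid's height, so layer i sits at z = i·h/7 — gives 7 non-empty perimeters. Each is a 10-segment closed polygon; G0 lifts to the layer z and rapids to the start vertex, then G1 traces the edges.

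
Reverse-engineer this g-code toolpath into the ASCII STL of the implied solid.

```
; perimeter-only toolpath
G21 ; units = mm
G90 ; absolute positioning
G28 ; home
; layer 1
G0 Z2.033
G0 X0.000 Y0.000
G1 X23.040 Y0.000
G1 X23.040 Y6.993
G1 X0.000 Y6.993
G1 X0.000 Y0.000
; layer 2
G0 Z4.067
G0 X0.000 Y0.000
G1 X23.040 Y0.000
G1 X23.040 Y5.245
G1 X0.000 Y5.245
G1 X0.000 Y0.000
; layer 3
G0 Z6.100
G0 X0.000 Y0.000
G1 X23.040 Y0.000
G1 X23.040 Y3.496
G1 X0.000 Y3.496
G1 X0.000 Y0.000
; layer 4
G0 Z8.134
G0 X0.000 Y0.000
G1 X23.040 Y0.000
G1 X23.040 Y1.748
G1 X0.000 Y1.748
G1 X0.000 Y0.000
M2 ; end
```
solid part
  facet normal 0.0000 0.0000 -1.0000
    outer loop
      vertex 23.040 8.741 0.000
      vertex 23.040 0.000 0.000
      vertex 0.000 0.000 0.000
    endloop
  endfacet
  facet normal 0.0000 0.0000 -1.0000
    outer loop
      vertex 0.000 8.741 0.000
      vertex 23.040 8.741 0.000
      vertex 0.000 0.000 0.000
    endloop
  endfacet
  facet normal 0.0000 -1.0000 0.0000
    outer loop
      vertex 0.000 0.000 0.000
      vertex 23.040 0.000 0.000
      vertex 23.040 0.000 10.167
    endloop
  endfacet
  facet normal 0.0000 -1.0000 0.0000
    outer loop
      vertex 0.000 0.000 0.000
      vertex 23.040 0.000 10.167
      vertex 0.000 0.000 10.167
    endloop
  endfacet
  facet normal 0.0000 0.7583 0.6519
    outer loop
      vertex 0.000 0.000 10.167
      vertex 23.040 0.000 10.167
      vertex 23.040 8.741 0.000
    endloop
  endfacet
  facet normal 0.0000 0.7583 0.6519
    outer loop
      vertex 0.000 0.000 10.167
      vertex 23.040 8.741 0.000
      vertex 0.000 8.741 0.000
    endloop
  endfacet
  facet normal -1.0000 0.0000 0.0000
    outer loop
      vertex 0.000 0.000 10.167
      vertex 0.000 8.741 0.000
      vertex 0.000 0.000 0.000
    endloop
  endfacet
  facet normal 1.0000 0.0000 0.0000
    outer loop
      vertex 23.040 0.000 0.000
      vertex 23.040 8.741 0.000
      vertex 23.040 0.000 10.167
    endloop
  endfacet
endsolid part

The G0 Z moves step by Δz≈2.033 mm. The G1 loops shrink linearly with z, so the solid tapers from its base footprint up to z≈10.2. Closing with a flat bottom cap and the tapered top and triangulating gives 8 facets — a wedge (ramp): 23 × 8.74 mm base, rising to 10.2 mm along the y=0 edge and sloping linearly to z=0 at y=8.74.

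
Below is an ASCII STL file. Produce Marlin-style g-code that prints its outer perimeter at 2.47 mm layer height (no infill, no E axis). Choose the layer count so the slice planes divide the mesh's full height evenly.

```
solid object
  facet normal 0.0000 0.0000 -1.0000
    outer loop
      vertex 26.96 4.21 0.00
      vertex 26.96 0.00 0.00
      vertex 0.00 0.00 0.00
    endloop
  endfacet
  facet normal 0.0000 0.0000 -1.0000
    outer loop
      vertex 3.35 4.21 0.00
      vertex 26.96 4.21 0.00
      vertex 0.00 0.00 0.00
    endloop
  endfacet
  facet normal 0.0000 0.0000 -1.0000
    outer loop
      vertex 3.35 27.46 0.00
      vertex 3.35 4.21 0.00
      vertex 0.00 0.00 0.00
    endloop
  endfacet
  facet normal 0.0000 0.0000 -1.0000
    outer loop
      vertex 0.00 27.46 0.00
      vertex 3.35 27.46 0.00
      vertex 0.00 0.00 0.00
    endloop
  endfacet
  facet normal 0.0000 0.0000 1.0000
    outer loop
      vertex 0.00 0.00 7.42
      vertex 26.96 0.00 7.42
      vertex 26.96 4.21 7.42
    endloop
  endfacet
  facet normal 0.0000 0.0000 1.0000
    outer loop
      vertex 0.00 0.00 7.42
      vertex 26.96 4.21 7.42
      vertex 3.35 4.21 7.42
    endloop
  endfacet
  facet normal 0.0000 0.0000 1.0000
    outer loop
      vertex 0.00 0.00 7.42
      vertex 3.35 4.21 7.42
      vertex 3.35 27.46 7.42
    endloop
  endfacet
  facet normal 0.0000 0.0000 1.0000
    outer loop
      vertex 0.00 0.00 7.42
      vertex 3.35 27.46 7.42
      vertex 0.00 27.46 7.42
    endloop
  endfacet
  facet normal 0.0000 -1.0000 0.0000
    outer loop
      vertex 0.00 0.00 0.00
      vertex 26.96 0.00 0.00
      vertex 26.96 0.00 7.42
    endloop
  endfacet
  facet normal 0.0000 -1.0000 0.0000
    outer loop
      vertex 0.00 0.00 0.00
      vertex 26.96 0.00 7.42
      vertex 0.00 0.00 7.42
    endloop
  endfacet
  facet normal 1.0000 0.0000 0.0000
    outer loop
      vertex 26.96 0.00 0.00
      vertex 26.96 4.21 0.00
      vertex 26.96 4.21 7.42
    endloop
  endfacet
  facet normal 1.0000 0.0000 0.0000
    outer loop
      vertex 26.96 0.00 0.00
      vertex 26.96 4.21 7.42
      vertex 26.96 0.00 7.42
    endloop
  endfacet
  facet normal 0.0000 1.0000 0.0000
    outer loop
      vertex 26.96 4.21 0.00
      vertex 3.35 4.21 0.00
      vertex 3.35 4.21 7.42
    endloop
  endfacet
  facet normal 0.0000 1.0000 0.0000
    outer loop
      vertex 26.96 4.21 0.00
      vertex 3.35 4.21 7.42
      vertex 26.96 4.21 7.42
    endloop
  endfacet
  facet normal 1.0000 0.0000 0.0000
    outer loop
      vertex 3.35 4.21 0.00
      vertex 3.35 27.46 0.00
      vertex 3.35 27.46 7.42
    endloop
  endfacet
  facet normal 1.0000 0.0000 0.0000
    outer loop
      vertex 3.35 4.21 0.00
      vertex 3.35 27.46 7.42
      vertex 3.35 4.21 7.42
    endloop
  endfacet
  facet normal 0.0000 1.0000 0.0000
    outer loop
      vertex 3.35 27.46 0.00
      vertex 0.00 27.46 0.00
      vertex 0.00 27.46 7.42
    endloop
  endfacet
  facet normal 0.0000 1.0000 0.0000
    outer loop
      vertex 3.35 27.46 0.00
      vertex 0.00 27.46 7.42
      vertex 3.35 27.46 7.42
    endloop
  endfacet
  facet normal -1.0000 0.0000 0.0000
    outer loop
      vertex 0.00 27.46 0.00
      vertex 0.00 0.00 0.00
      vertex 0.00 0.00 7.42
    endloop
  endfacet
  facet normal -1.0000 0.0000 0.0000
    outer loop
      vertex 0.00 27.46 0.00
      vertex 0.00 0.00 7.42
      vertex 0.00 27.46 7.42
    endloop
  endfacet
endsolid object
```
; perimeter-only toolpath
G21 ; units = mm
G90 ; absolute positioning
G28 ; home
; layer 1
G0 Z2.47
G0 X0.00 Y0.00
G1 X26.96 Y0.00
G1 X26.96 Y4.21
G1 X3.35 Y4.21
G1 X3.35 Y27.46
G1 X0.00 Y27.46
G1 X0.00 Y0.00
; layer 2
G0 Z4.95
G0 X0.00 Y0.00
G1 X26.96 Y0.00
G1 X26.96 Y4.21
G1 X3.35 Y4.21
G1 X3.35 Y27.46
G1 X0.00 Y27.46
G1 X0.00 Y0.00
; layer 3
G0 Z7.42
G0 X0.00 Y0.00
G1 X26.96 Y0.00
G1 X26.96 Y4.21
G1 X3.35 Y4.21
G1 X3.35 Y27.46
G1 X0.00 Y27.46
G1 X0.00 Y0.00
M2 ; end

The solid is an L-shaped prism: outer 27 × 27.5 mm, arm thicknesses ≈ 4.21 mm (horizontal) and 3.35 mm (vertical), extruded 7.42 mm in z. Slicing at Δz = 2.47 mm — 3 equal slices spanning the solid's height, so layer i sits at z = i·h/3 — gives 3 non-empty perimeters. Each is a 6-segment closed polygon; G0 lifts to the layer z and rapids to the start vertex, then G1 traces the edges.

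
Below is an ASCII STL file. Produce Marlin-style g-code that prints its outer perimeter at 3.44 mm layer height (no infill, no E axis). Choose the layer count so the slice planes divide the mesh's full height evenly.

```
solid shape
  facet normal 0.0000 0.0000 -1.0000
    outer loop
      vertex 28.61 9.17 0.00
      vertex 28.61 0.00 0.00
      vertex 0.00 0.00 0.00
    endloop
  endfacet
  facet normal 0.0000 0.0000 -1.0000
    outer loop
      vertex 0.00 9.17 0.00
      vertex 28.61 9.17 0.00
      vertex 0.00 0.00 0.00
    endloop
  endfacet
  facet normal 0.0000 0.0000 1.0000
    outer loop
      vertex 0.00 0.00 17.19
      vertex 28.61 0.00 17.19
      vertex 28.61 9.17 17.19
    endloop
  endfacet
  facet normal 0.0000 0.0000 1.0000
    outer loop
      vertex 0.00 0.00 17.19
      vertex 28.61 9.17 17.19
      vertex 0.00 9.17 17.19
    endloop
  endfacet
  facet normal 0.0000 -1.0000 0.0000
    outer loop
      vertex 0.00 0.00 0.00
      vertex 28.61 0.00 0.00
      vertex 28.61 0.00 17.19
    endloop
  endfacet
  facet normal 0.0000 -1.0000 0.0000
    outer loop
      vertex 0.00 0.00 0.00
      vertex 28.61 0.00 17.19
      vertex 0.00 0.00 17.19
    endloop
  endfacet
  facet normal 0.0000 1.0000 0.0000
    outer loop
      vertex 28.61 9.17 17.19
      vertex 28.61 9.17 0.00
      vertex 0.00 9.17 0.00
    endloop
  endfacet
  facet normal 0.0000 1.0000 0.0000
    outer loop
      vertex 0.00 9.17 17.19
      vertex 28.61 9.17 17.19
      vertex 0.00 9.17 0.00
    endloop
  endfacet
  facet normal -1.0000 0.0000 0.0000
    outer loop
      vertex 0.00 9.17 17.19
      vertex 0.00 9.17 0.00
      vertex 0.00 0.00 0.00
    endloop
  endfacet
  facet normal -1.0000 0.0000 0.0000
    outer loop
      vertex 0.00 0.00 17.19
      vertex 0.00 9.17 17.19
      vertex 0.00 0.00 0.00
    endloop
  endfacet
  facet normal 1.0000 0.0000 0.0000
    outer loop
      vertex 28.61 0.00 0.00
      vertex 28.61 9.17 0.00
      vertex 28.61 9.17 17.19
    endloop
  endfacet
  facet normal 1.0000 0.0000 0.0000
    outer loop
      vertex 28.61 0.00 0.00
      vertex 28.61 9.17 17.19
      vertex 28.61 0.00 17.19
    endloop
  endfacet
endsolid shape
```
; perimeter-only toolpath
G21 ; units = mm
G90 ; absolute positioning
G28 ; home
; layer 1
G0 Z3.44
G0 X0.00 Y0.00
G1 X28.61 Y0.00
G1 X28.61 Y9.17
G1 X0.00 Y9.17
G1 X0.00 Y0.00
; layer 2
G0 Z6.88
G0 X0.00 Y0.00
G1 X28.61 Y0.00
G1 X28.61 Y9.17
G1 X0.00 Y9.17
G1 X0.00 Y0.00
; layer 3
G0 Z10.31
G0 X0.00 Y0.00
G1 X28.61 Y0.00
G1 X28.61 Y9.17
G1 X0.00 Y9.17
G1 X0.00 Y0.00
; layer 4
G0 Z13.75
G0 X0.00 Y0.00
G1 X28.61 Y0.00
G1 X28.61 Y9.17
G1 X0.00 Y9.17
G1 X0.00 Y0.00
; layer 5
G0 Z17.19
G0 X0.00 Y0.00
G1 X28.61 Y0.00
G1 X28.61 Y9.17
G1 X0.00 Y9.17
G1 X0.00 Y0.00
M2 ; end

The solid is a rectangular box, roughly 28.6 × 9.17 mm footprint and 17.2 mm tall. Slicing at Δz = 3.44 mm — 5 equal slices spanning the solid's height, so layer i sits at z = i·h/5 — gives 5 non-empty perimeters. Each is a 4-segment closed polygon; G0 lifts to the layer z and rapids to the start vertex, then G1 traces the edges.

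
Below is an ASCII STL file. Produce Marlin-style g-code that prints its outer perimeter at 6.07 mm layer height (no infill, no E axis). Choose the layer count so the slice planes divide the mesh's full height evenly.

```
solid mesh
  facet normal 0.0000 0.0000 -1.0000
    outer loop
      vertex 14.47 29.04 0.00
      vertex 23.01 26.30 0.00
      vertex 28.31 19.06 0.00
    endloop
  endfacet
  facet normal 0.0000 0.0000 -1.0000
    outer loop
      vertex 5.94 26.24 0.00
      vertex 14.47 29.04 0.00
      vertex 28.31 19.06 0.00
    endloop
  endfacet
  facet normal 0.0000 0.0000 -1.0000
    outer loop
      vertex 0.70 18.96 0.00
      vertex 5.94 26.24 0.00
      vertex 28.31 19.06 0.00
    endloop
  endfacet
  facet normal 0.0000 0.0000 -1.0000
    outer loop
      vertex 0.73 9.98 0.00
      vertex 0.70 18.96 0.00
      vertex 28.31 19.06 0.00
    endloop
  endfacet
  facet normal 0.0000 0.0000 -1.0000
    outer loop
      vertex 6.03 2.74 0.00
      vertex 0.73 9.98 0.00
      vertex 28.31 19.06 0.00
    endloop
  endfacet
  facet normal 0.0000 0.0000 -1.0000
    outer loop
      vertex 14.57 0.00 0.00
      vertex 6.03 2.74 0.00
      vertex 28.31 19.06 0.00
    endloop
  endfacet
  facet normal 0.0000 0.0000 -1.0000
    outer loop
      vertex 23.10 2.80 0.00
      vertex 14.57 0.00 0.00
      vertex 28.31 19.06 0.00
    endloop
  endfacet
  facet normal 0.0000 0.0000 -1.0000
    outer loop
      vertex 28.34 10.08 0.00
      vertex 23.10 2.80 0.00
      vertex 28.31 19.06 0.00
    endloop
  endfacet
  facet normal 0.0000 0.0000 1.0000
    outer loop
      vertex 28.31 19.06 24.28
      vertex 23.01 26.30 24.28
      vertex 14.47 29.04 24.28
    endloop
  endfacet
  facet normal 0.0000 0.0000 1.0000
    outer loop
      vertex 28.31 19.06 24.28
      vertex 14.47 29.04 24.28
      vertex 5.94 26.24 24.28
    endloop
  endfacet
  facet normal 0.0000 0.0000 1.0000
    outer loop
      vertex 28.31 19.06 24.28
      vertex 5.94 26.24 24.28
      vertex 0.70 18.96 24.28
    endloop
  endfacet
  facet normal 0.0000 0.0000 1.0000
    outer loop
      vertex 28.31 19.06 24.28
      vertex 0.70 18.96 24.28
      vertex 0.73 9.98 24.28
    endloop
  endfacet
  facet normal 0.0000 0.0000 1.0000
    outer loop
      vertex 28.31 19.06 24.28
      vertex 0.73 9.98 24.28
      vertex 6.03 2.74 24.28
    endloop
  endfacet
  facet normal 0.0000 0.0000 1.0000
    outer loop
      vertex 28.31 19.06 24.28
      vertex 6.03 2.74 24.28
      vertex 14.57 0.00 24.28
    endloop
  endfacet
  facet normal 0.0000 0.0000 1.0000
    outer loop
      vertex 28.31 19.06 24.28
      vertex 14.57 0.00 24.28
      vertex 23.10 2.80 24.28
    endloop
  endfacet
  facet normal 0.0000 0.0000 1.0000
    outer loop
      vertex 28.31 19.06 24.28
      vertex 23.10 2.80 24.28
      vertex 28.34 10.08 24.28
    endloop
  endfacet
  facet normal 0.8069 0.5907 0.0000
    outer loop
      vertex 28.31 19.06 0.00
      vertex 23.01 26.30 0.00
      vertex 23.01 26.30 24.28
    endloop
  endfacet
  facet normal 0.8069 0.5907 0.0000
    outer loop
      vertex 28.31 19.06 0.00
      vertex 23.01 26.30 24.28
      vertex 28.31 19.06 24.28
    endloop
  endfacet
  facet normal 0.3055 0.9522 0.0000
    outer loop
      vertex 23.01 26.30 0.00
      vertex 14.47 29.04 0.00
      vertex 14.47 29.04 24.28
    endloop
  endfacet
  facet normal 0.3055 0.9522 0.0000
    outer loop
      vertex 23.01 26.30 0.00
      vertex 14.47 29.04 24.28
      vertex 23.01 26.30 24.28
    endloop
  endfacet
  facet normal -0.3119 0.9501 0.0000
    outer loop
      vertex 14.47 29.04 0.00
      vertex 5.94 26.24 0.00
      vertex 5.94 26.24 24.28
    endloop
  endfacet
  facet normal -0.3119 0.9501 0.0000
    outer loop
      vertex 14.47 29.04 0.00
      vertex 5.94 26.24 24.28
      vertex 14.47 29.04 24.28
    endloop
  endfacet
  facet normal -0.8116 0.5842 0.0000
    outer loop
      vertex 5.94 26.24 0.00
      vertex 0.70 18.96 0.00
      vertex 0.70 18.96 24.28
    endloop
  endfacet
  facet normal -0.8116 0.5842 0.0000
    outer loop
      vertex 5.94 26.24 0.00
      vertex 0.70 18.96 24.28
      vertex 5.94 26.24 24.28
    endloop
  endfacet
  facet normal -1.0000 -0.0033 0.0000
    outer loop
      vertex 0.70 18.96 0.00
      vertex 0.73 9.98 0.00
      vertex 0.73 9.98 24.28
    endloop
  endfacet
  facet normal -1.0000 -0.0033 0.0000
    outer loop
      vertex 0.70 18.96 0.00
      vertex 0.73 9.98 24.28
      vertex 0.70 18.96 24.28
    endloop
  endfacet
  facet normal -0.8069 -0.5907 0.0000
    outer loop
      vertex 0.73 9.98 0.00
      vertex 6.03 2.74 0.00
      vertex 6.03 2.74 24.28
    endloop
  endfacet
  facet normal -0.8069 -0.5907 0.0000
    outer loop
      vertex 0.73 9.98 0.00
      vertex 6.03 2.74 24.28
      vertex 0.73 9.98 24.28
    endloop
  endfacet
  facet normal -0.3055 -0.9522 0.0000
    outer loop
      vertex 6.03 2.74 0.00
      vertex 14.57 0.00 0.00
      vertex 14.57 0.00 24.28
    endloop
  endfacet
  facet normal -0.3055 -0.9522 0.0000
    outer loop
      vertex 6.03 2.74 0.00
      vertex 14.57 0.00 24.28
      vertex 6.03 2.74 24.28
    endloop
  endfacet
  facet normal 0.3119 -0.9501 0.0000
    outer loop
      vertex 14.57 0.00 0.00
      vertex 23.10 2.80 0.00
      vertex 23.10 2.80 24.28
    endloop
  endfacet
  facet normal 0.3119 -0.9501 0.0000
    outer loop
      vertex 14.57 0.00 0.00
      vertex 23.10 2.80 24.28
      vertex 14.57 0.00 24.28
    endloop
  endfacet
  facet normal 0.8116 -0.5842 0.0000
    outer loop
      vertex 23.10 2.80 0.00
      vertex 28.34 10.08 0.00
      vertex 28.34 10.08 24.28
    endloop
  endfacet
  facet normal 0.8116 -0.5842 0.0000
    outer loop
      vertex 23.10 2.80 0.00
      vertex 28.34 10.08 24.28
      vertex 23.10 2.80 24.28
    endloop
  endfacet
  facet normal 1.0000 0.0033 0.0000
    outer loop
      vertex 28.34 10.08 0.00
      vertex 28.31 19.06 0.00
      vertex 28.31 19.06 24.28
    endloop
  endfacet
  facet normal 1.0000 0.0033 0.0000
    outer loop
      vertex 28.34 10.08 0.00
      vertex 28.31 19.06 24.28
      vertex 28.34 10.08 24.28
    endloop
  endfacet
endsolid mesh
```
; perimeter-only toolpath
G21 ; units = mm
G90 ; absolute positioning
G28 ; home
; layer 1
G0 Z6.07
G0 X28.31 Y19.06
G1 X23.01 Y26.30
G1 X14.47 Y29.04
G1 X5.94 Y26.24
G1 X0.70 Y18.96
G1 X0.73 Y9.98
G1 X6.03 Y2.74
G1 X14.57 Y0.00
G1 X23.10 Y2.80
G1 X28.34 Y10.08
G1 X28.31 Y19.06
; layer 2
G0 Z12.14
G0 X28.31 Y19.06
G1 X23.01 Y26.30
G1 X14.47 Y29.04
G1 X5.94 Y26.24
G1 X0.70 Y18.96
G1 X0.73 Y9.98
G1 X6.03 Y2.74
G1 X14.57 Y0.00
G1 X23.10 Y2.80
G1 X28.34 Y10.08
G1 X28.31 Y19.06
; layer 3
G0 Z18.21
G0 X28.31 Y19.06
G1 X23.01 Y26.30
G1 X14.47 Y29.04
G1 X5.94 Y26.24
G1 X0.70 Y18.96
G1 X0.73 Y9.98
G1 X6.03 Y2.74
G1 X14.57 Y0.00
G1 X23.10 Y2.80
G1 X28.34 Y10.08
G1 X28.31 Y19.06
; layer 4
G0 Z24.28
G0 X28.31 Y19.06
G1 X23.01 Y26.30
G1 X14.47 Y29.04
G1 X5.94 Y26.24
G1 X0.70 Y18.96
G1 X0.73 Y9.98
G1 X6.03 Y2.74
G1 X14.57 Y0.00
G1 X23.10 Y2.80
G1 X28.34 Y10.08
G1 X28.31 Y19.06
M2 ; end

The solid is a regular 10-sided prism (a cylinder approximated with 10 flat sides), circumscribed radius ≈ 14.5 mm, height ≈ 24.3 mm. Slicing at Δz = 6.07 mm — 4 equal slices spanning the solid's height, so layer i sits at z = i·h/4 — gives 4 non-empty perimeters. Each is a 10-segment closed polygon; G0 lifts to the layer z and rapids to the start vertex, then G1 traces the edges.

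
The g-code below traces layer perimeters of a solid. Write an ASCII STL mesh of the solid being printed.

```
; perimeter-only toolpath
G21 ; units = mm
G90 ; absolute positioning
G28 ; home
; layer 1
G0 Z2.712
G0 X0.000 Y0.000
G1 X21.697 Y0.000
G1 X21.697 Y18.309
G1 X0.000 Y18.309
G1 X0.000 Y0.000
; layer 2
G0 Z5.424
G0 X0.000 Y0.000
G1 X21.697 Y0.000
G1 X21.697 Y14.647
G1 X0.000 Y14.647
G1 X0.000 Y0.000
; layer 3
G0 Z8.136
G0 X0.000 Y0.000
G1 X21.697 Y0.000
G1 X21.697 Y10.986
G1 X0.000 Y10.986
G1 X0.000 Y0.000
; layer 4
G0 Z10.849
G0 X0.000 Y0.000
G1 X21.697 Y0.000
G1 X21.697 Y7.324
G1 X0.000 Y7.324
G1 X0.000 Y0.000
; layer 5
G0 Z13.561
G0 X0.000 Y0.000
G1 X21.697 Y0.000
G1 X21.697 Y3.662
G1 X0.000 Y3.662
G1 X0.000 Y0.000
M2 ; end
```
solid part
  facet normal 0.0000 0.0000 -1.0000
    outer loop
      vertex 21.697 21.971 0.000
      vertex 21.697 0.000 0.000
      vertex 0.000 0.000 0.000
    endloop
  endfacet
  facet normal 0.0000 0.0000 -1.0000
    outer loop
      vertex 0.000 21.971 0.000
      vertex 21.697 21.971 0.000
      vertex 0.000 0.000 0.000
    endloop
  endfacet
  facet normal 0.0000 -1.0000 0.0000
    outer loop
      vertex 0.000 0.000 0.000
      vertex 21.697 0.000 0.000
      vertex 21.697 0.000 16.273
    endloop
  endfacet
  facet normal 0.0000 -1.0000 0.0000
    outer loop
      vertex 0.000 0.000 0.000
      vertex 21.697 0.000 16.273
      vertex 0.000 0.000 16.273
    endloop
  endfacet
  facet normal 0.0000 0.5952 0.8036
    outer loop
      vertex 0.000 0.000 16.273
      vertex 21.697 0.000 16.273
      vertex 21.697 21.971 0.000
    endloop
  endfacet
  facet normal 0.0000 0.5952 0.8036
    outer loop
      vertex 0.000 0.000 16.273
      vertex 21.697 21.971 0.000
      vertex 0.000 21.971 0.000
    endloop
  endfacet
  facet normal -1.0000 0.0000 0.0000
    outer loop
      vertex 0.000 0.000 16.273
      vertex 0.000 21.971 0.000
      vertex 0.000 0.000 0.000
    endloop
  endfacet
  facet normal 1.0000 0.0000 0.0000
    outer loop
      vertex 21.697 0.000 0.000
      vertex 21.697 21.971 0.000
      vertex 21.697 0.000 16.273
    endloop
  endfacet
endsolid part

The G0 Z moves step by Δz≈2.712 mm. The G1 loops shrink linearly with z, so the solid tapers from its base footprint up to z≈16.3. Closing with a flat bottom cap and the tapered top and triangulating gives 8 facets — a wedge (ramp): 21.7 × 22 mm base, rising to 16.3 mm along the y=0 edge and sloping linearly to z=0 at y=22.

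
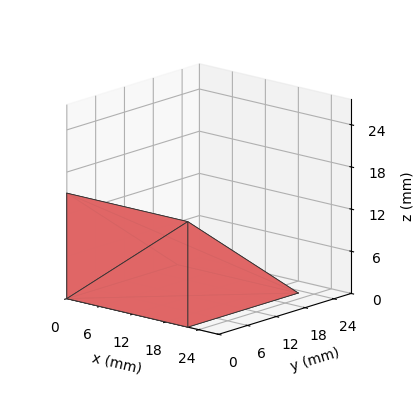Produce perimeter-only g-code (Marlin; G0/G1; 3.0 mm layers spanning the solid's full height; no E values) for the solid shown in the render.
Reading the render: the shape is a wedge (ramp): 22 × 23 mm base, rising to 15 mm along the y=0 edge and sloping linearly to z=0 at y=23 (dimensions read to the nearest mm from the axis ticks). For the g-code, the solid's height is divided into equal slices at the stated Δz and each level perimeter traced with G1 moves after a G0 lift.

; perimeter-only toolpath
G21 ; units = mm
G90 ; absolute positioning
G28 ; home
; layer 1
G0 Z3.0
G0 X0.0 Y0.0
G1 X22.0 Y0.0
G1 X22.0 Y18.4
G1 X0.0 Y18.4
G1 X0.0 Y0.0
; layer 2
G0 Z6.0
G0 X0.0 Y0.0
G1 X22.0 Y0.0
G1 X22.0 Y13.8
G1 X0.0 Y13.8
G1 X0.0 Y0.0
; layer 3
G0 Z9.0
G0 X0.0 Y0.0
G1 X22.0 Y0.0
G1 X22.0 Y9.2
G1 X0.0 Y9.2
G1 X0.0 Y0.0
; layer 4
G0 Z12.0
G0 X0.0 Y0.0
G1 X22.0 Y0.0
G1 X22.0 Y4.6
G1 X0.0 Y4.6
G1 X0.0 Y0.0
M2 ; end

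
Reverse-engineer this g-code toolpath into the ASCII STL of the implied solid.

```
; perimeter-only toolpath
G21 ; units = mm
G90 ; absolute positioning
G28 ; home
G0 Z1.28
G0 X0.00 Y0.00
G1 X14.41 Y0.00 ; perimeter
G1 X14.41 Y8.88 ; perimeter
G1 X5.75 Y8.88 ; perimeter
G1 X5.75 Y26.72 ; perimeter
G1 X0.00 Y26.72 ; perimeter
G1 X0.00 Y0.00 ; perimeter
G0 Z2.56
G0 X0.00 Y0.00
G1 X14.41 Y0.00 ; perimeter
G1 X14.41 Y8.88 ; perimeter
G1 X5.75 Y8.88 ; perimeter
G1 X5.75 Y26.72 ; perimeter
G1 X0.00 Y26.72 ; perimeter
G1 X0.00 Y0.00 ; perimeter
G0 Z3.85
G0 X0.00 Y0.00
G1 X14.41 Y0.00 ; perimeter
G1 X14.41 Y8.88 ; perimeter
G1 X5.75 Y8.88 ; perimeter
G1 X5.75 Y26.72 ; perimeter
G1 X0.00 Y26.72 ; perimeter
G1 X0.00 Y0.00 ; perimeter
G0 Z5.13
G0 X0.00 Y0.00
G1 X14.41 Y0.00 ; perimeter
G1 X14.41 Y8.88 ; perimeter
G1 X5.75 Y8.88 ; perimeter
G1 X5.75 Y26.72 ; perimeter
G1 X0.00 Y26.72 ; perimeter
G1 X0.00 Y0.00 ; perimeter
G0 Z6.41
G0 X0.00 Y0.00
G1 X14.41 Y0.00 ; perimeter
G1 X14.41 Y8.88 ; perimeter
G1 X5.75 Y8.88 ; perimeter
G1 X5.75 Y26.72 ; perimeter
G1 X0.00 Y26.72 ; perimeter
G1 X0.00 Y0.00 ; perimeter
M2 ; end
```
solid part
  facet normal 0.0000 0.0000 -1.0000
    outer loop
      vertex 14.41 8.88 0.00
      vertex 14.41 0.00 0.00
      vertex 0.00 0.00 0.00
    endloop
  endfacet
  facet normal 0.0000 0.0000 -1.0000
    outer loop
      vertex 5.75 8.88 0.00
      vertex 14.41 8.88 0.00
      vertex 0.00 0.00 0.00
    endloop
  endfacet
  facet normal 0.0000 0.0000 -1.0000
    outer loop
      vertex 5.75 26.72 0.00
      vertex 5.75 8.88 0.00
      vertex 0.00 0.00 0.00
    endloop
  endfacet
  facet normal 0.0000 0.0000 -1.0000
    outer loop
      vertex 0.00 26.72 0.00
      vertex 5.75 26.72 0.00
      vertex 0.00 0.00 0.00
    endloop
  endfacet
  facet normal 0.0000 0.0000 1.0000
    outer loop
      vertex 0.00 0.00 6.41
      vertex 14.41 0.00 6.41
      vertex 14.41 8.88 6.41
    endloop
  endfacet
  facet normal 0.0000 0.0000 1.0000
    outer loop
      vertex 0.00 0.00 6.41
      vertex 14.41 8.88 6.41
      vertex 5.75 8.88 6.41
    endloop
  endfacet
  facet normal 0.0000 0.0000 1.0000
    outer loop
      vertex 0.00 0.00 6.41
      vertex 5.75 8.88 6.41
      vertex 5.75 26.72 6.41
    endloop
  endfacet
  facet normal 0.0000 0.0000 1.0000
    outer loop
      vertex 0.00 0.00 6.41
      vertex 5.75 26.72 6.41
      vertex 0.00 26.72 6.41
    endloop
  endfacet
  facet normal 0.0000 -1.0000 0.0000
    outer loop
      vertex 0.00 0.00 0.00
      vertex 14.41 0.00 0.00
      vertex 14.41 0.00 6.41
    endloop
  endfacet
  facet normal 0.0000 -1.0000 0.0000
    outer loop
      vertex 0.00 0.00 0.00
      vertex 14.41 0.00 6.41
      vertex 0.00 0.00 6.41
    endloop
  endfacet
  facet normal 1.0000 0.0000 0.0000
    outer loop
      vertex 14.41 0.00 0.00
      vertex 14.41 8.88 0.00
      vertex 14.41 8.88 6.41
    endloop
  endfacet
  facet normal 1.0000 0.0000 0.0000
    outer loop
      vertex 14.41 0.00 0.00
      vertex 14.41 8.88 6.41
      vertex 14.41 0.00 6.41
    endloop
  endfacet
  facet normal 0.0000 1.0000 0.0000
    outer loop
      vertex 14.41 8.88 0.00
      vertex 5.75 8.88 0.00
      vertex 5.75 8.88 6.41
    endloop
  endfacet
  facet normal 0.0000 1.0000 0.0000
    outer loop
      vertex 14.41 8.88 0.00
      vertex 5.75 8.88 6.41
      vertex 14.41 8.88 6.41
    endloop
  endfacet
  facet normal 1.0000 0.0000 0.0000
    outer loop
      vertex 5.75 8.88 0.00
      vertex 5.75 26.72 0.00
      vertex 5.75 26.72 6.41
    endloop
  endfacet
  facet normal 1.0000 0.0000 0.0000
    outer loop
      vertex 5.75 8.88 0.00
      vertex 5.75 26.72 6.41
      vertex 5.75 8.88 6.41
    endloop
  endfacet
  facet normal 0.0000 1.0000 0.0000
    outer loop
      vertex 5.75 26.72 0.00
      vertex 0.00 26.72 0.00
      vertex 0.00 26.72 6.41
    endloop
  endfacet
  facet normal 0.0000 1.0000 0.0000
    outer loop
      vertex 5.75 26.72 0.00
      vertex 0.00 26.72 6.41
      vertex 5.75 26.72 6.41
    endloop
  endfacet
  facet normal -1.0000 0.0000 0.0000
    outer loop
      vertex 0.00 26.72 0.00
      vertex 0.00 0.00 0.00
      vertex 0.00 0.00 6.41
    endloop
  endfacet
  facet normal -1.0000 0.0000 0.0000
    outer loop
      vertex 0.00 26.72 0.00
      vertex 0.00 0.00 6.41
      vertex 0.00 26.72 6.41
    endloop
  endfacet
endsolid part

The G0 Z moves step by Δz≈1.28 mm. Every layer's G1 loop is the same polygon, so the solid is a straight extrusion of it from z=0 to z≈6.41. Closing with flat bottom and top caps and triangulating gives 20 facets — an L-shaped prism: outer 14.4 × 26.7 mm, arm thicknesses ≈ 8.88 mm (horizontal) and 5.75 mm (vertical), extruded 6.41 mm in z.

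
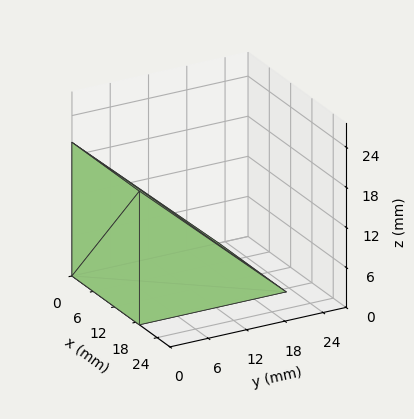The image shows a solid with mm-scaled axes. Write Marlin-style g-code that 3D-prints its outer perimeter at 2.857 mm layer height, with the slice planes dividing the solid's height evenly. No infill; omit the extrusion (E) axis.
Reading the render: the shape is a wedge (ramp): 19 × 23 mm base, rising to 20 mm along the y=0 edge and sloping linearly to z=0 at y=23 (dimensions read to the nearest mm from the axis ticks). For the g-code, the solid's height is divided into equal slices at the stated Δz and each level perimeter traced with G1 moves after a G0 lift.

; perimeter-only toolpath
G21 ; units = mm
G90 ; absolute positioning
G28 ; home
; layer 1
G0 Z2.857
G0 X0.000 Y0.000
G1 X19.000 Y0.000
G1 X19.000 Y19.714
G1 X0.000 Y19.714
G1 X0.000 Y0.000
; layer 2
G0 Z5.714
G0 X0.000 Y0.000
G1 X19.000 Y0.000
G1 X19.000 Y16.429
G1 X0.000 Y16.429
G1 X0.000 Y0.000
; layer 3
G0 Z8.571
G0 X0.000 Y0.000
G1 X19.000 Y0.000
G1 X19.000 Y13.143
G1 X0.000 Y13.143
G1 X0.000 Y0.000
; layer 4
G0 Z11.429
G0 X0.000 Y0.000
G1 X19.000 Y0.000
G1 X19.000 Y9.857
G1 X0.000 Y9.857
G1 X0.000 Y0.000
; layer 5
G0 Z14.286
G0 X0.000 Y0.000
G1 X19.000 Y0.000
G1 X19.000 Y6.571
G1 X0.000 Y6.571
G1 X0.000 Y0.000
; layer 6
G0 Z17.143
G0 X0.000 Y0.000
G1 X19.000 Y0.000
G1 X19.000 Y3.286
G1 X0.000 Y3.286
G1 X0.000 Y0.000
M2 ; end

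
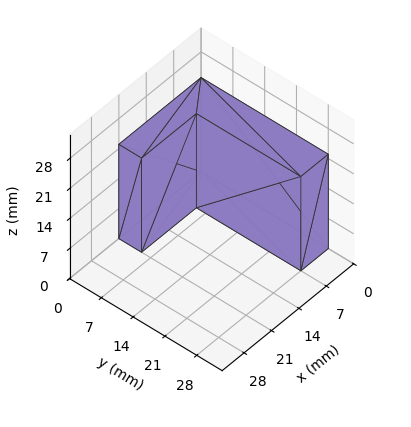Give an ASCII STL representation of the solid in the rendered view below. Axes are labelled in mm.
Reading the render: the shape is an L-shaped prism: outer 21 × 28 mm, arm thicknesses ≈ 5 mm (horizontal) and 7 mm (vertical), extruded 22 mm in z (dimensions read to the nearest mm from the axis ticks). For the STL, each face is triangulated and given an outward normal.

solid part
  facet normal 0.0000 0.0000 -1.0000
    outer loop
      vertex 21.0 5.0 0.0
      vertex 21.0 0.0 0.0
      vertex 0.0 0.0 0.0
    endloop
  endfacet
  facet normal 0.0000 0.0000 -1.0000
    outer loop
      vertex 7.0 5.0 0.0
      vertex 21.0 5.0 0.0
      vertex 0.0 0.0 0.0
    endloop
  endfacet
  facet normal 0.0000 0.0000 -1.0000
    outer loop
      vertex 7.0 28.0 0.0
      vertex 7.0 5.0 0.0
      vertex 0.0 0.0 0.0
    endloop
  endfacet
  facet normal 0.0000 0.0000 -1.0000
    outer loop
      vertex 0.0 28.0 0.0
      vertex 7.0 28.0 0.0
      vertex 0.0 0.0 0.0
    endloop
  endfacet
  facet normal 0.0000 0.0000 1.0000
    outer loop
      vertex 0.0 0.0 22.0
      vertex 21.0 0.0 22.0
      vertex 21.0 5.0 22.0
    endloop
  endfacet
  facet normal 0.0000 0.0000 1.0000
    outer loop
      vertex 0.0 0.0 22.0
      vertex 21.0 5.0 22.0
      vertex 7.0 5.0 22.0
    endloop
  endfacet
  facet normal 0.0000 0.0000 1.0000
    outer loop
      vertex 0.0 0.0 22.0
      vertex 7.0 5.0 22.0
      vertex 7.0 28.0 22.0
    endloop
  endfacet
  facet normal 0.0000 0.0000 1.0000
    outer loop
      vertex 0.0 0.0 22.0
      vertex 7.0 28.0 22.0
      vertex 0.0 28.0 22.0
    endloop
  endfacet
  facet normal 0.0000 -1.0000 0.0000
    outer loop
      vertex 0.0 0.0 0.0
      vertex 21.0 0.0 0.0
      vertex 21.0 0.0 22.0
    endloop
  endfacet
  facet normal 0.0000 -1.0000 0.0000
    outer loop
      vertex 0.0 0.0 0.0
      vertex 21.0 0.0 22.0
      vertex 0.0 0.0 22.0
    endloop
  endfacet
  facet normal 1.0000 0.0000 0.0000
    outer loop
      vertex 21.0 0.0 0.0
      vertex 21.0 5.0 0.0
      vertex 21.0 5.0 22.0
    endloop
  endfacet
  facet normal 1.0000 0.0000 0.0000
    outer loop
      vertex 21.0 0.0 0.0
      vertex 21.0 5.0 22.0
      vertex 21.0 0.0 22.0
    endloop
  endfacet
  facet normal 0.0000 1.0000 0.0000
    outer loop
      vertex 21.0 5.0 0.0
      vertex 7.0 5.0 0.0
      vertex 7.0 5.0 22.0
    endloop
  endfacet
  facet normal 0.0000 1.0000 0.0000
    outer loop
      vertex 21.0 5.0 0.0
      vertex 7.0 5.0 22.0
      vertex 21.0 5.0 22.0
    endloop
  endfacet
  facet normal 1.0000 0.0000 0.0000
    outer loop
      vertex 7.0 5.0 0.0
      vertex 7.0 28.0 0.0
      vertex 7.0 28.0 22.0
    endloop
  endfacet
  facet normal 1.0000 0.0000 0.0000
    outer loop
      vertex 7.0 5.0 0.0
      vertex 7.0 28.0 22.0
      vertex 7.0 5.0 22.0
    endloop
  endfacet
  facet normal 0.0000 1.0000 0.0000
    outer loop
      vertex 7.0 28.0 0.0
      vertex 0.0 28.0 0.0
      vertex 0.0 28.0 22.0
    endloop
  endfacet
  facet normal 0.0000 1.0000 0.0000
    outer loop
      vertex 7.0 28.0 0.0
      vertex 0.0 28.0 22.0
      vertex 7.0 28.0 22.0
    endloop
  endfacet
  facet normal -1.0000 0.0000 0.0000
    outer loop
      vertex 0.0 28.0 0.0
      vertex 0.0 0.0 0.0
      vertex 0.0 0.0 22.0
    endloop
  endfacet
  facet normal -1.0000 0.0000 0.0000
    outer loop
      vertex 0.0 28.0 0.0
      vertex 0.0 0.0 22.0
      vertex 0.0 28.0 22.0
    endloop
  endfacet
endsolid part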